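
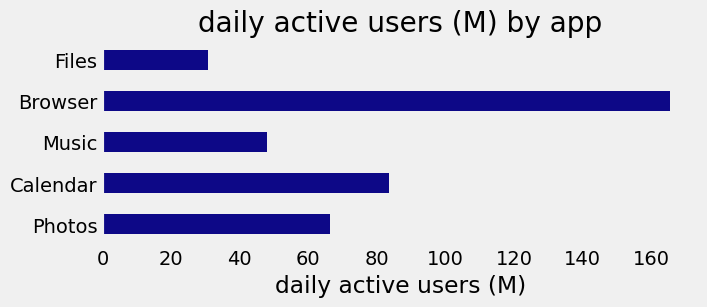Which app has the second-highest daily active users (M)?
Top 3: Browser ≈ 160, Calendar ≈ 80, Photos ≈ 60.

Calendar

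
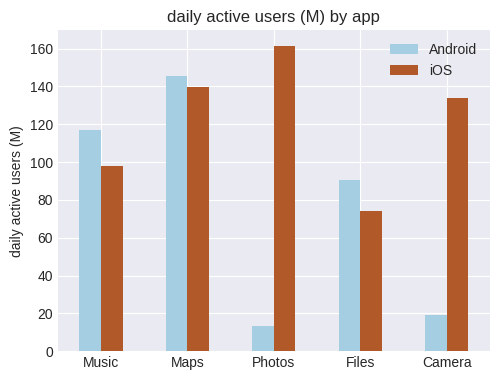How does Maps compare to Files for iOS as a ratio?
Maps ≈ 140, Files ≈ 80; 140/80 ≈ 1.75.

≈ 1.75×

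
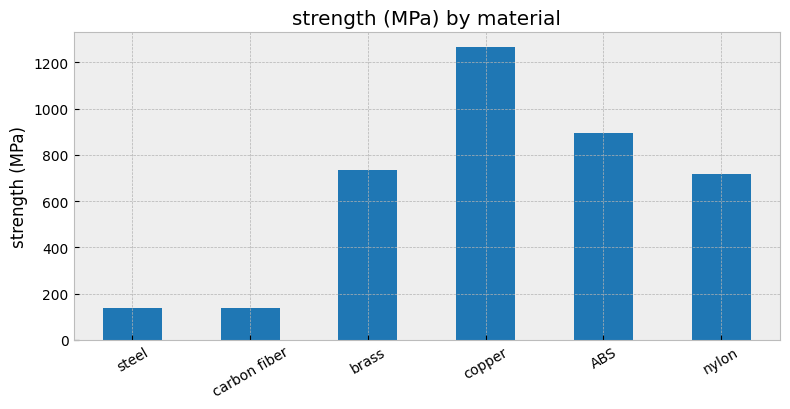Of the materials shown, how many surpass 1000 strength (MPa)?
1

Above 1000: copper.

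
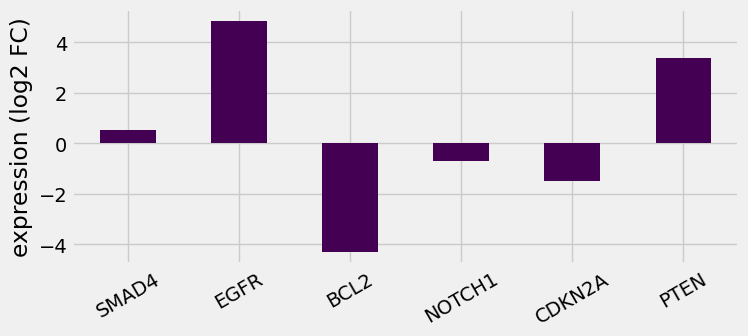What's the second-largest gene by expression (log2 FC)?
PTEN

Top 3: EGFR ≈ 5, PTEN ≈ 3, SMAD4 ≈ 1.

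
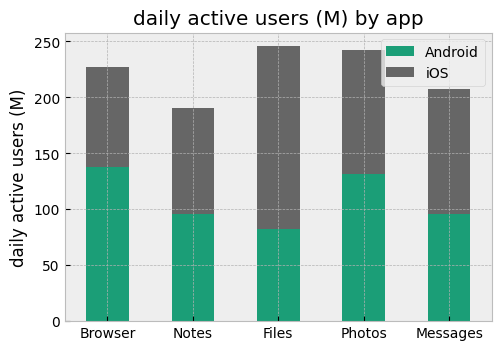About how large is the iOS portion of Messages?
iOS top ≈ 200, bottom ≈ 100; segment ≈ 100.

≈ 100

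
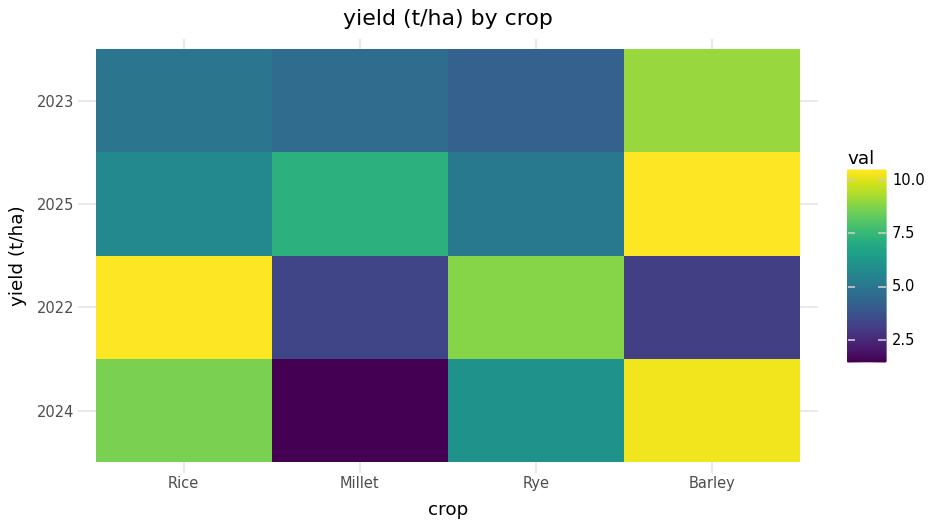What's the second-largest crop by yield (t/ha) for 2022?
Rye

Top 3 for 2022: Rice ≈ 11, Rye ≈ 9, Millet ≈ 3.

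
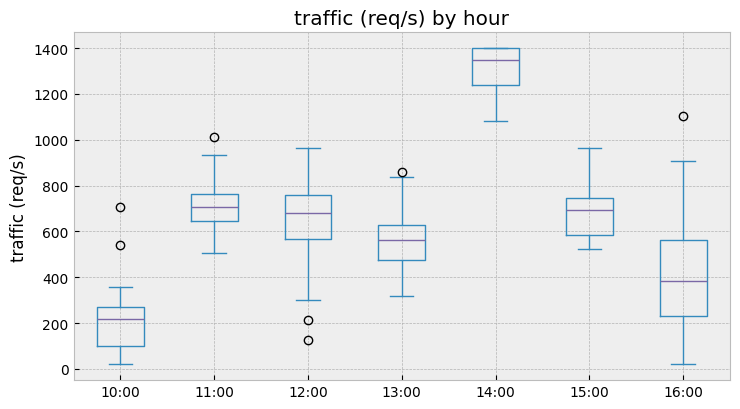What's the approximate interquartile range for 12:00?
≈ 200

Q3 ≈ 800, Q1 ≈ 600; IQR ≈ 200.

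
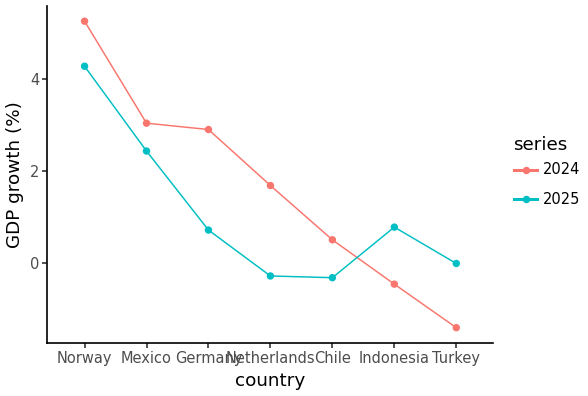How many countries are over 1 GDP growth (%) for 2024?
4

Above 1: Norway, Mexico, Germany, Netherlands.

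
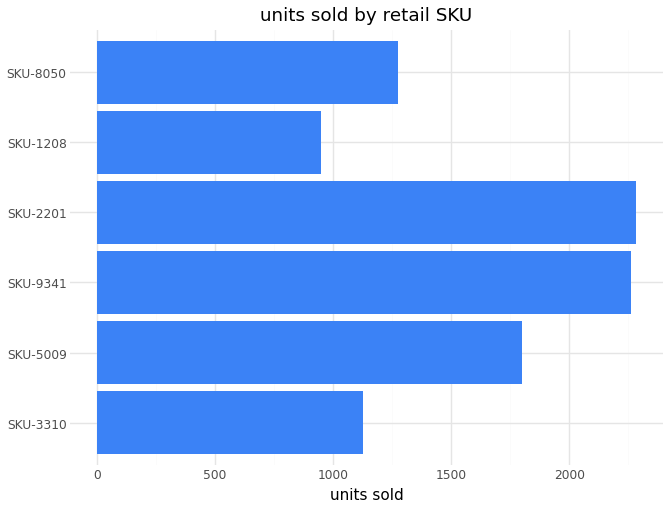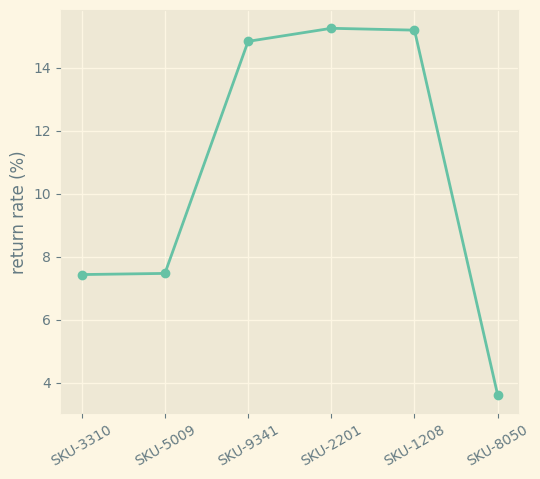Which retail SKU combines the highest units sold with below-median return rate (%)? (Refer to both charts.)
Chart 2 median return rate (%) ≈ 12; below-median retail SKUs: SKU-3310, SKU-5009, SKU-8050. Among those, SKU-5009 has the highest units sold (≈ 2000).

SKU-5009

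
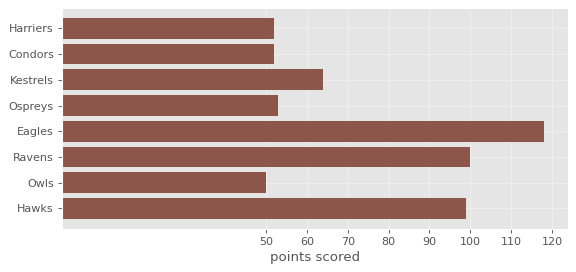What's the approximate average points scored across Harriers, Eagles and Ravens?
≈ 90

(50 + 120 + 100) / 3 ≈ 90.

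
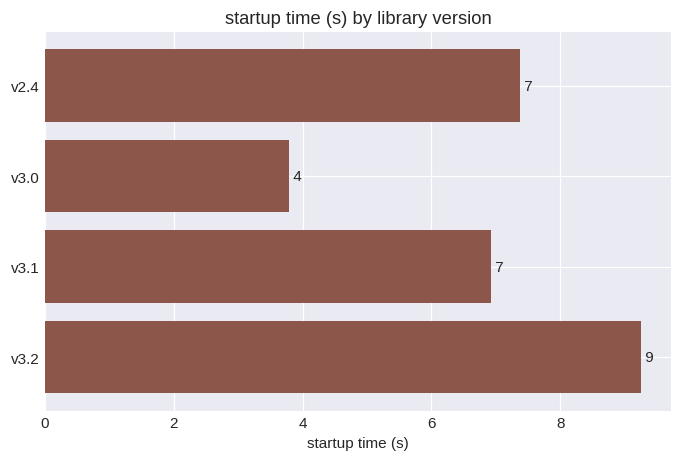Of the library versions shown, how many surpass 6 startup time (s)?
Above 6: v2.4, v3.1, v3.2.

3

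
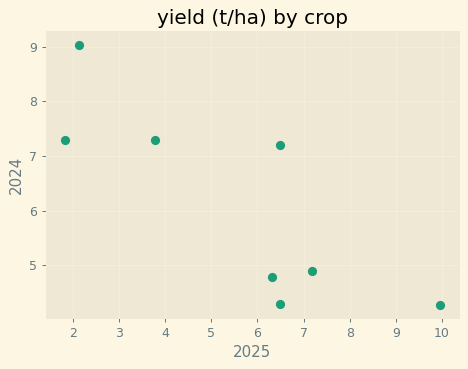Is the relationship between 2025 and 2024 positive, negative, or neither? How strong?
Points are negatively correlated; strong (|r| ≈ 0.8).

negative, strong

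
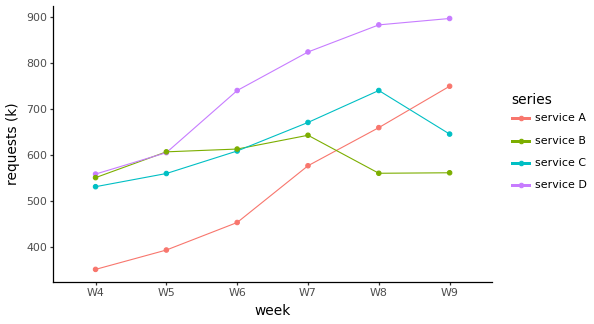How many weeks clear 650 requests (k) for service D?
Above 650: W6, W7, W8, W9.

4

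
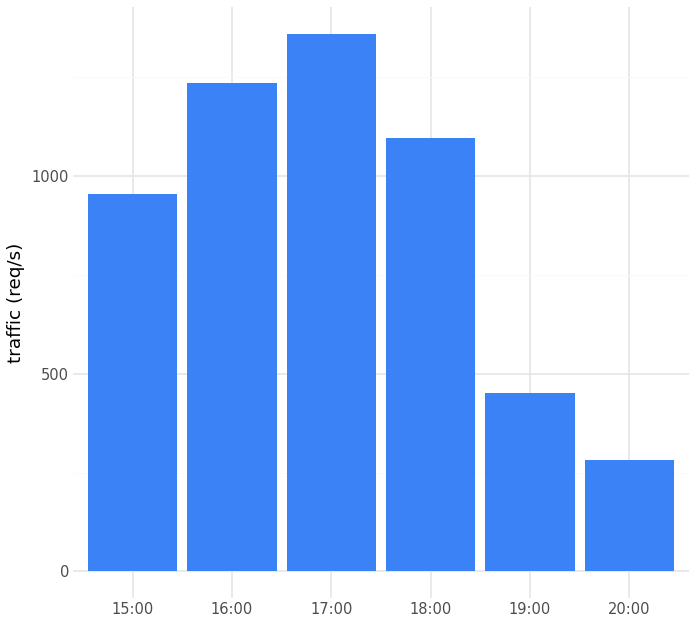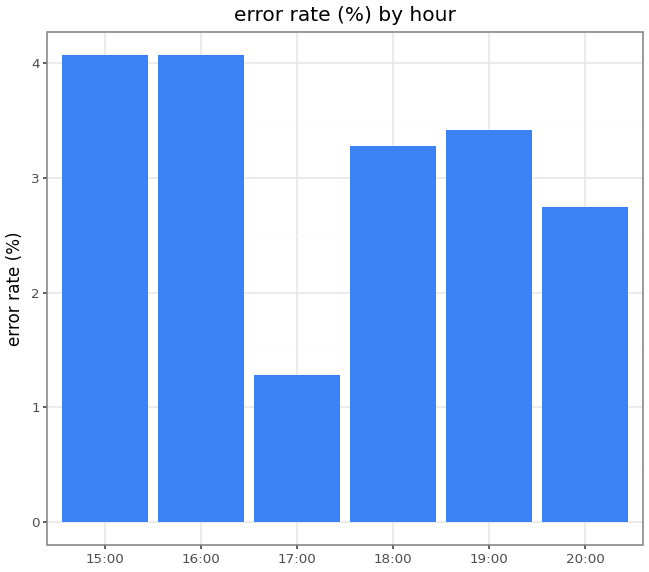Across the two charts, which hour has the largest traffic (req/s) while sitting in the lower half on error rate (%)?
Chart 2 median error rate (%) ≈ 3.5; below-median hours: 17:00, 18:00, 20:00. Among those, 17:00 has the highest traffic (req/s) (≈ 1400).

17:00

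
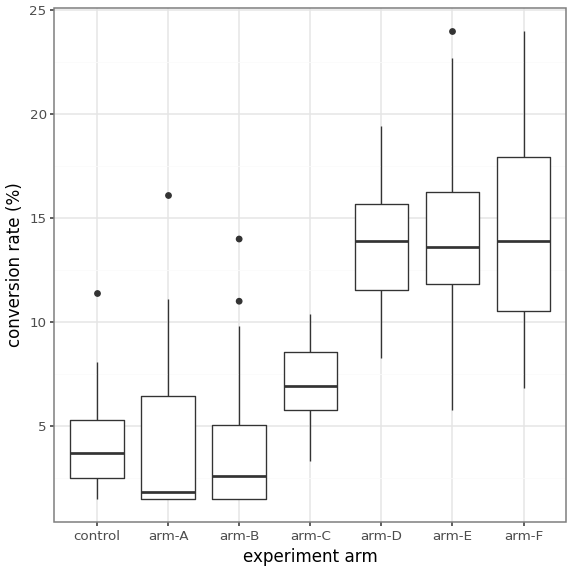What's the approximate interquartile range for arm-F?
Q3 ≈ 18, Q1 ≈ 11; IQR ≈ 7.

≈ 7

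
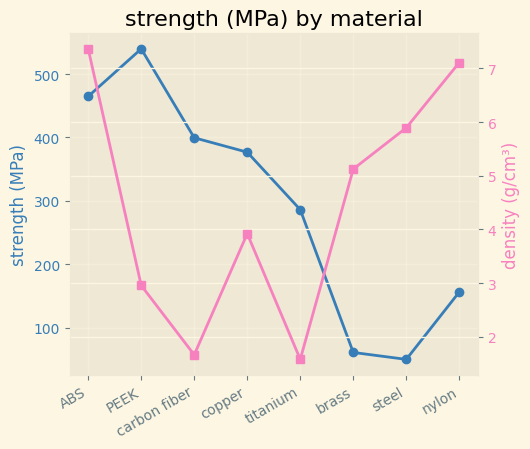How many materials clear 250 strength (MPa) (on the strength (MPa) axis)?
5

Above 250: ABS, PEEK, carbon fiber, copper, titanium.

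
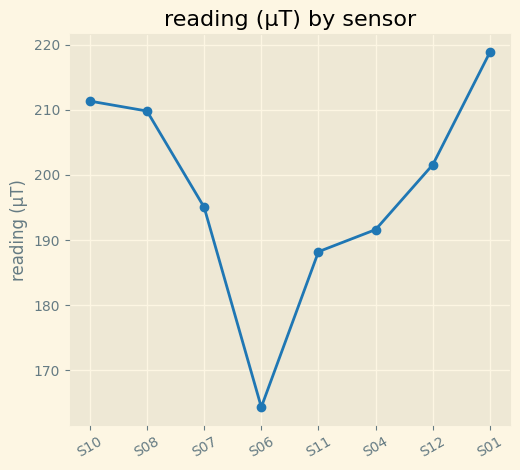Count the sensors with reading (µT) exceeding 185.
7

Above 185: S10, S08, S07, S11, S04, S12, S01.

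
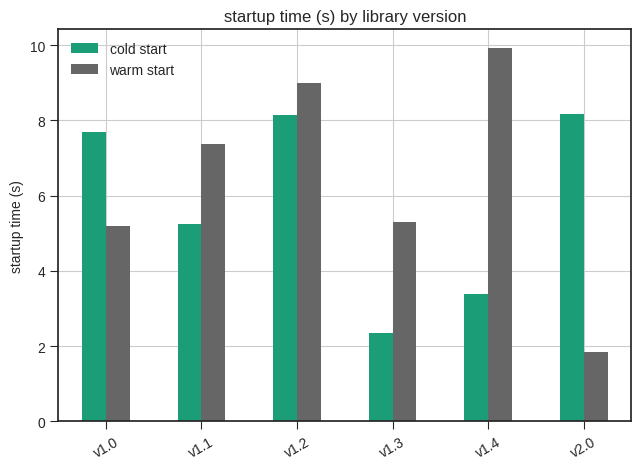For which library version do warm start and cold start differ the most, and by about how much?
v1.4, ≈ 7 s

v1.4: warm start ≈ 10, cold start ≈ 3 → gap ≈ 7. Next-largest (v2.0) is only ≈ 6.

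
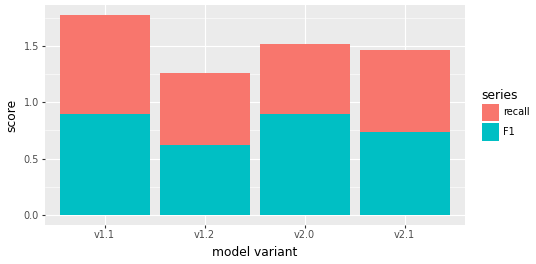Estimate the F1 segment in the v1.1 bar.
F1 top ≈ 0.8, bottom ≈ 0.0; segment ≈ 0.8.

≈ 0.8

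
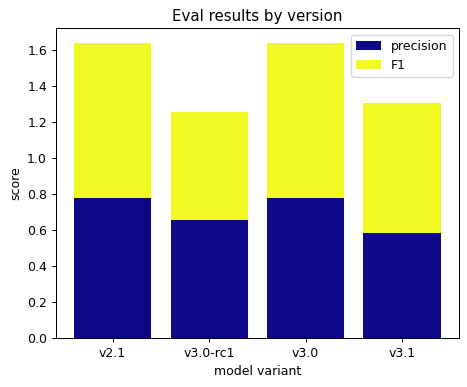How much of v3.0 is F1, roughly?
F1 top ≈ 1.6, bottom ≈ 0.8; segment ≈ 0.8.

≈ 0.8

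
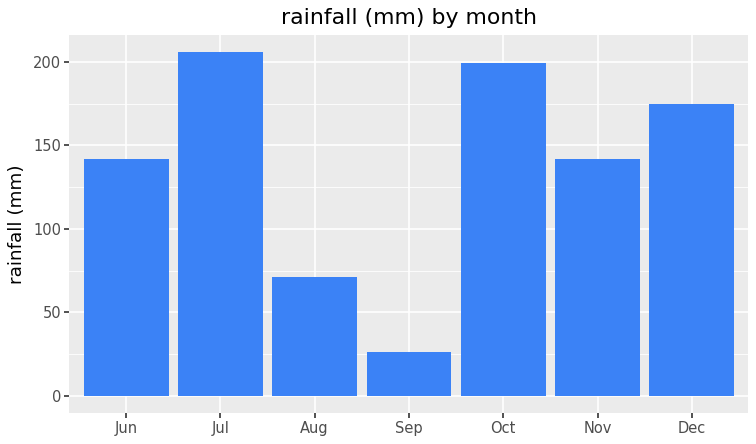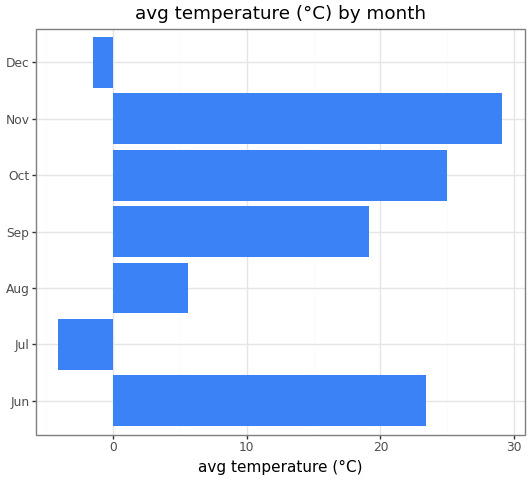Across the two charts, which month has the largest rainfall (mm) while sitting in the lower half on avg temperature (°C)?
Chart 2 median avg temperature (°C) ≈ 20; below-median months: Jul, Aug, Dec. Among those, Jul has the highest rainfall (mm) (≈ 200).

Jul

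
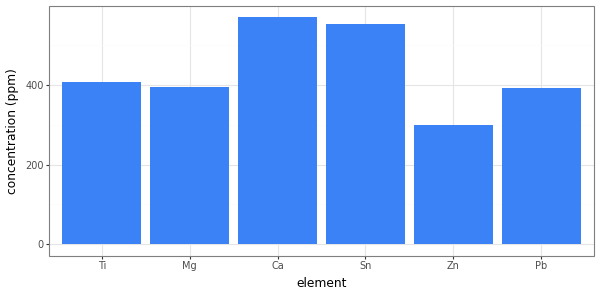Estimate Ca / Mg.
Ca ≈ 550, Mg ≈ 400; 550/400 ≈ 1.38.

≈ 1.38×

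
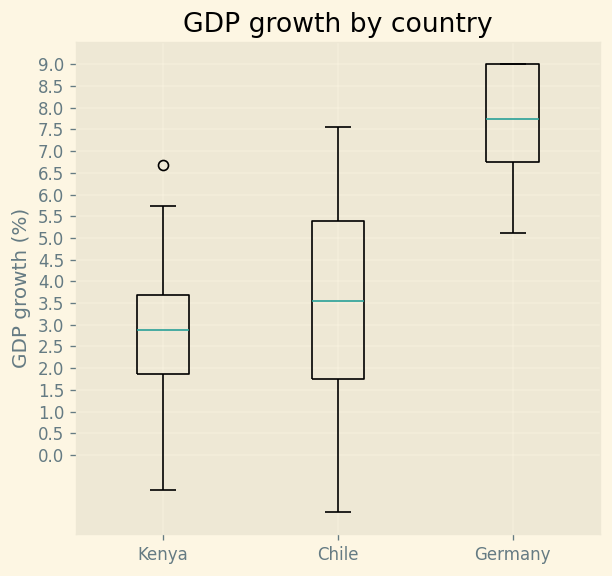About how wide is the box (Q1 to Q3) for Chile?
≈ 4.0

Q3 ≈ 5.5, Q1 ≈ 1.5; IQR ≈ 4.0.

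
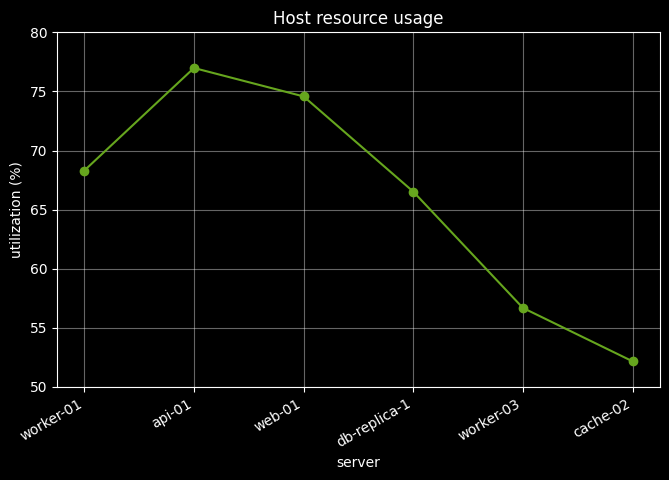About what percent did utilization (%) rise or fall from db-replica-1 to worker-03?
db-replica-1 ≈ 65, worker-03 ≈ 55; (55 − 65) / 65 ≈ -15.4%.

≈ -15.4%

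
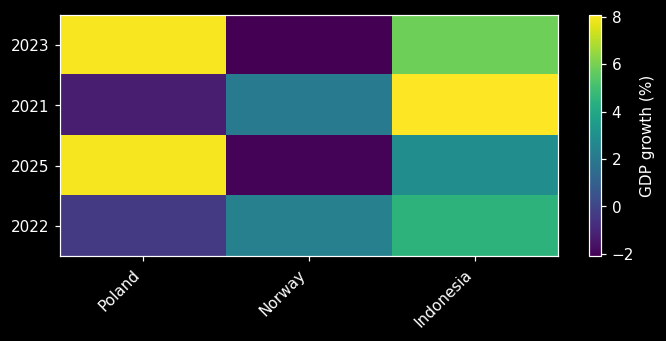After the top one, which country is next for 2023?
Top 3 for 2023: Poland ≈ 8, Indonesia ≈ 6, Norway ≈ -2.

Indonesia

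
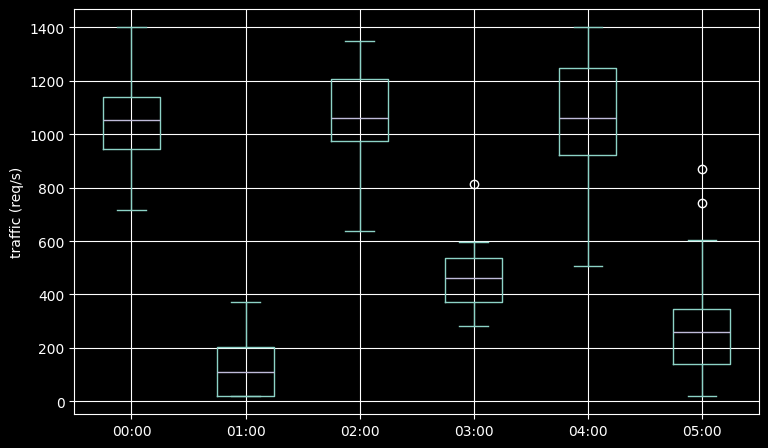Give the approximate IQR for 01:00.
Q3 ≈ 200, Q1 ≈ 0; IQR ≈ 200.

≈ 200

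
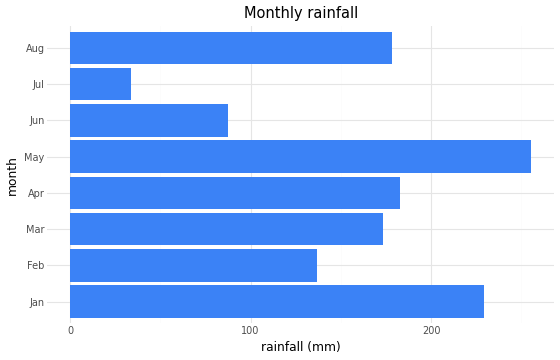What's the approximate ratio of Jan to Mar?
≈ 1.29×

Jan ≈ 225, Mar ≈ 175; 225/175 ≈ 1.29.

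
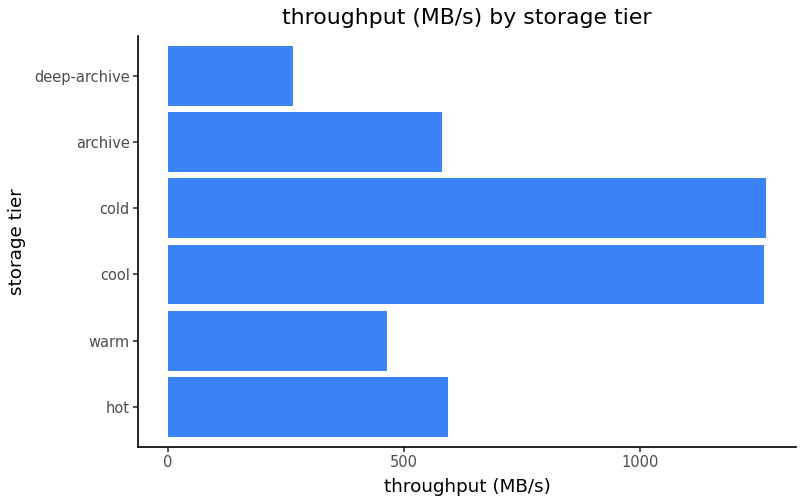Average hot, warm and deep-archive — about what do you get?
≈ 400

(600 + 400 + 200) / 3 ≈ 400.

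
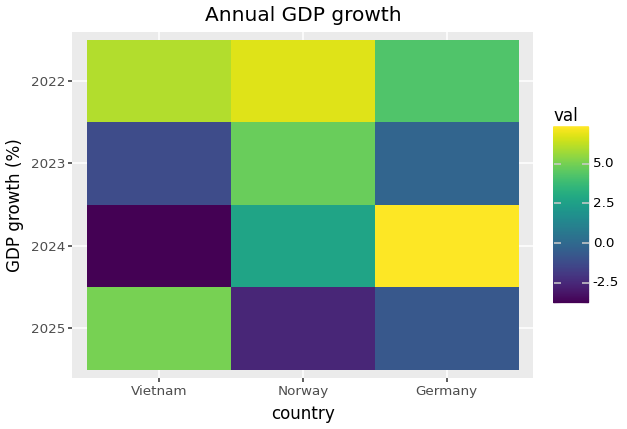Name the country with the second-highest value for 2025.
Germany

Top 3 for 2025: Vietnam ≈ 5, Germany ≈ -1, Norway ≈ -3.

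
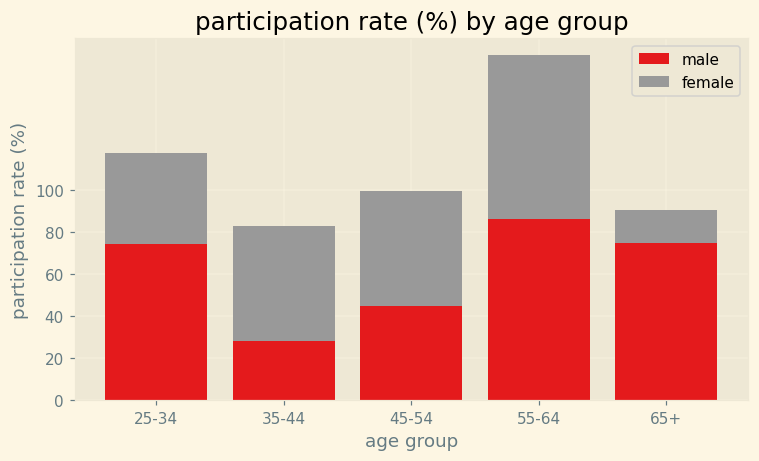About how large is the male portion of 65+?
male top ≈ 80, bottom ≈ 0; segment ≈ 80.

≈ 80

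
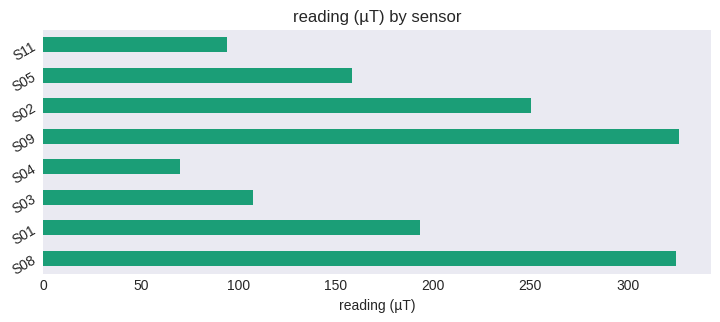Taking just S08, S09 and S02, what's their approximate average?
(350 + 350 + 250) / 3 ≈ 317.

≈ 317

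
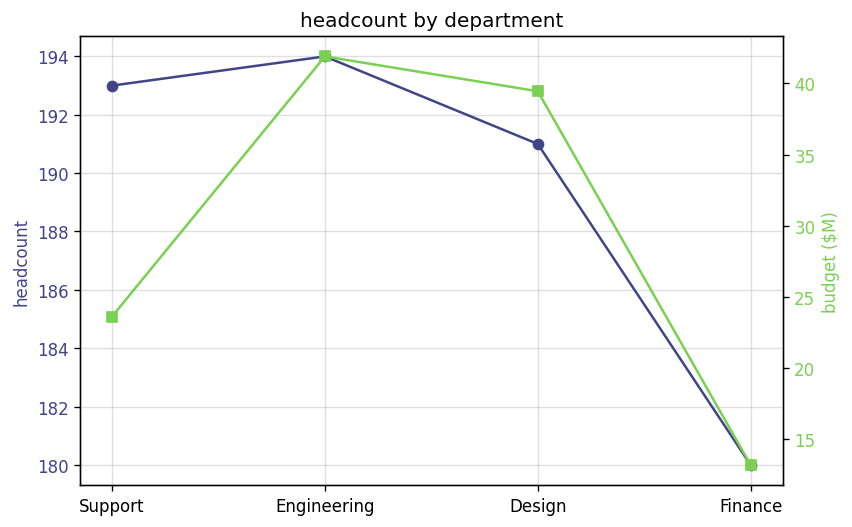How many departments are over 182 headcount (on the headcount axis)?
3

Above 182: Support, Engineering, Design.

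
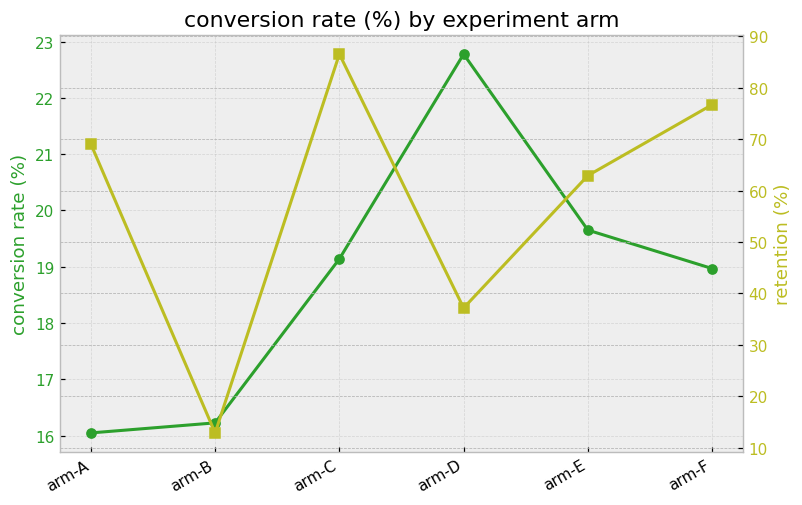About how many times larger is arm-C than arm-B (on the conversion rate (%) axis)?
arm-C ≈ 19, arm-B ≈ 16; 19/16 ≈ 1.19.

≈ 1.19×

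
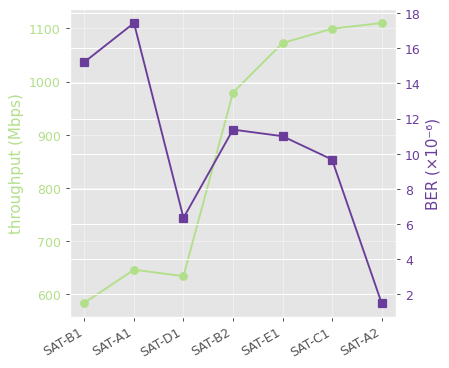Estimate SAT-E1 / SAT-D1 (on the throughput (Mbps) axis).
SAT-E1 ≈ 1050, SAT-D1 ≈ 650; 1050/650 ≈ 1.62.

≈ 1.62×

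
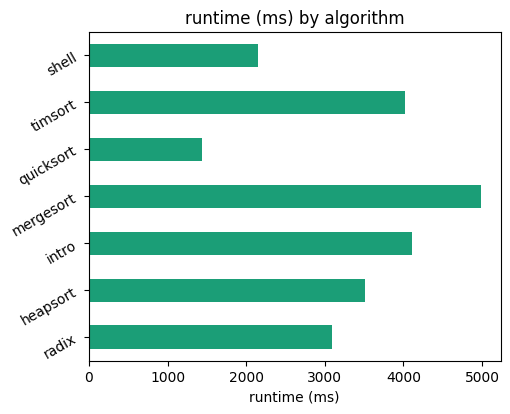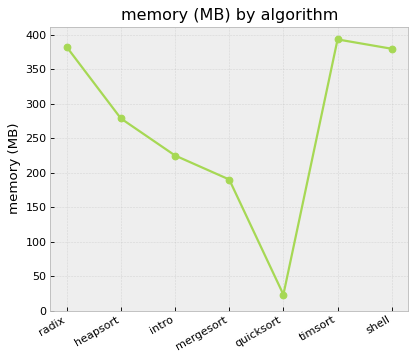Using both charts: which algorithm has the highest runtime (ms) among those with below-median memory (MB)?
mergesort

Chart 2 median memory (MB) ≈ 300; below-median algorithms: intro, mergesort, quicksort. Among those, mergesort has the highest runtime (ms) (≈ 5000).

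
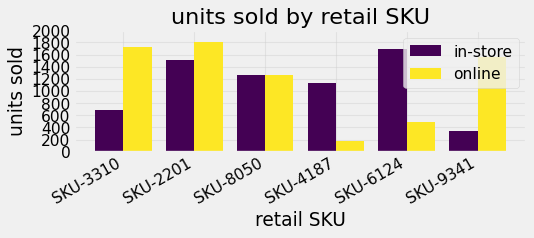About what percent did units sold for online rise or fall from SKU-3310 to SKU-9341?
SKU-3310 ≈ 1800, SKU-9341 ≈ 1600; (1600 − 1800) / 1800 ≈ -11.1%.

≈ -11.1%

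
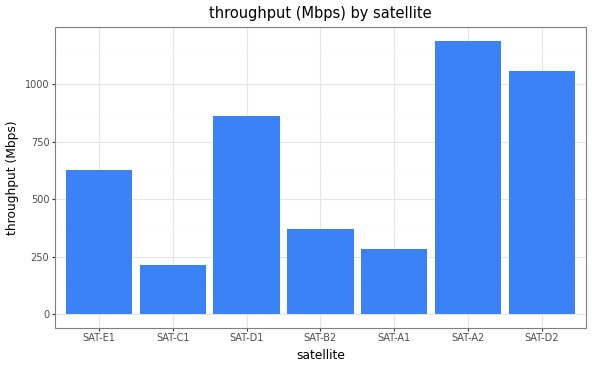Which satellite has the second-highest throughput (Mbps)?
SAT-D2

Top 3: SAT-A2 ≈ 1200, SAT-D2 ≈ 1100, SAT-D1 ≈ 900.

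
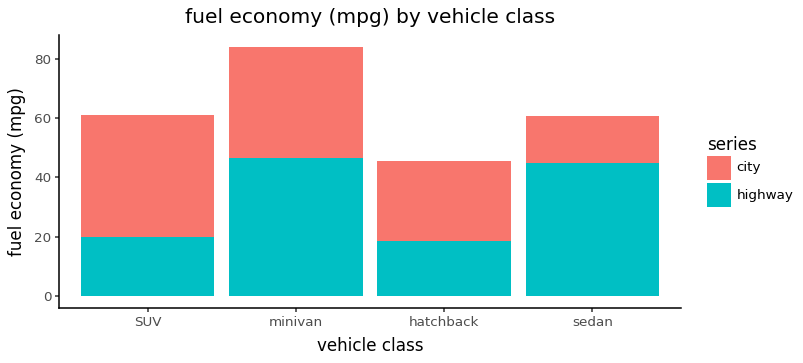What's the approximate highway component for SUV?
≈ 20

highway top ≈ 20, bottom ≈ 0; segment ≈ 20.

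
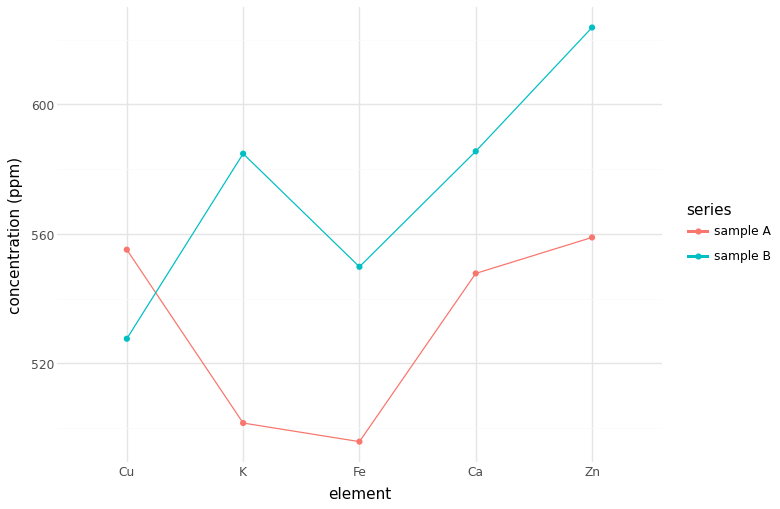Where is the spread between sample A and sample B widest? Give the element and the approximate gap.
K, ≈ 80 ppm

K: sample A ≈ 500, sample B ≈ 580 → gap ≈ 80. Next-largest (Zn) is only ≈ 60.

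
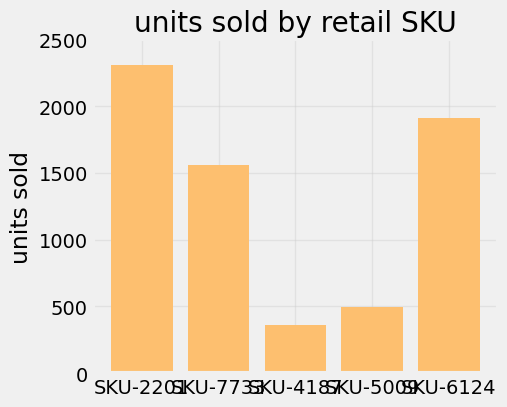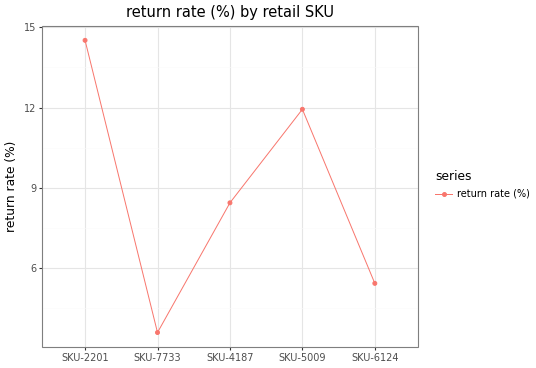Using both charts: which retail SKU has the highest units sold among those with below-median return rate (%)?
Chart 2 median return rate (%) ≈ 8; below-median retail SKUs: SKU-7733, SKU-6124. Among those, SKU-6124 has the highest units sold (≈ 2000).

SKU-6124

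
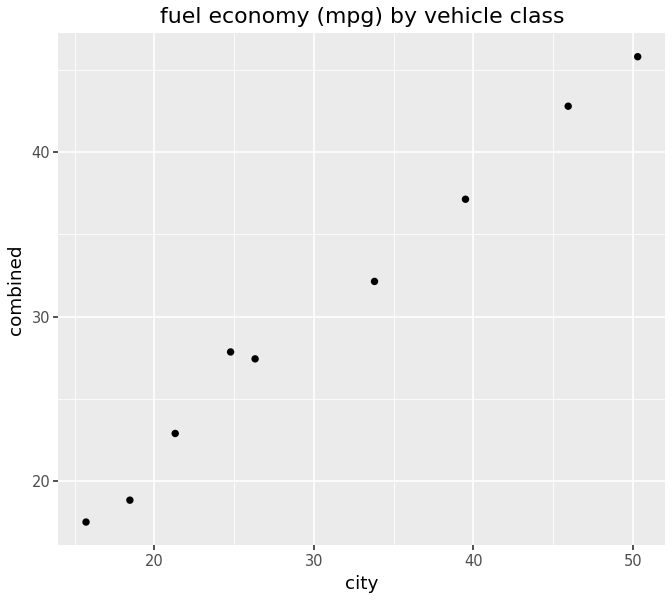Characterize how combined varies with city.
Points are positively correlated; strong (|r| ≈ 1.0).

positive, strong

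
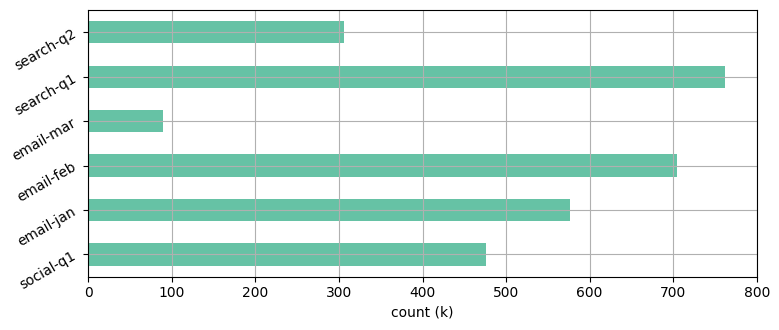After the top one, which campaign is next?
email-feb

Top 3: search-q1 ≈ 800, email-feb ≈ 700, email-jan ≈ 600.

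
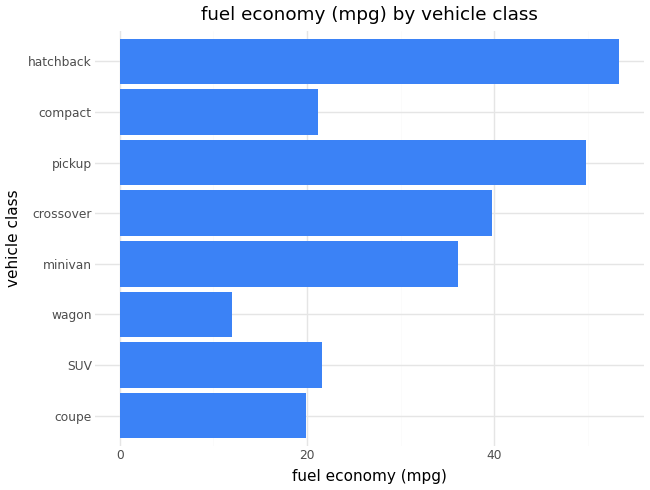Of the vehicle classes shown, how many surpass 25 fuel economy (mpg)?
Above 25: minivan, crossover, pickup, hatchback.

4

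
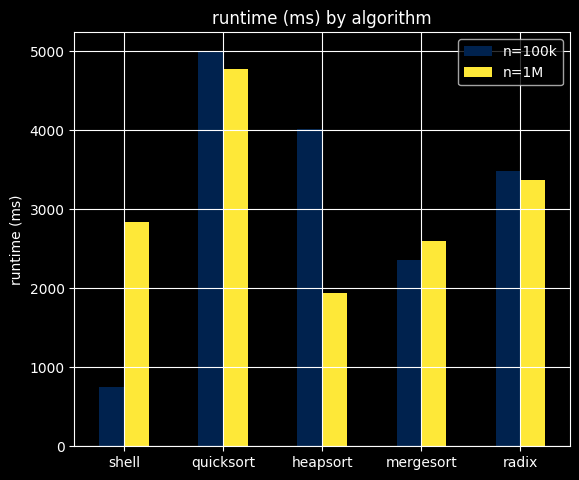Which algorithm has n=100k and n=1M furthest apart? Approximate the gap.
shell: n=100k ≈ 500, n=1M ≈ 3000 → gap ≈ 2500. Next-largest (heapsort) is only ≈ 2000.

shell, ≈ 2500 ms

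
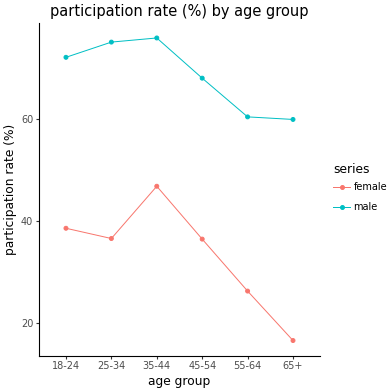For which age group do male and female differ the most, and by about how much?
65+: male ≈ 60, female ≈ 15 → gap ≈ 45. Next-largest (25-34) is only ≈ 40.

65+, ≈ 45 %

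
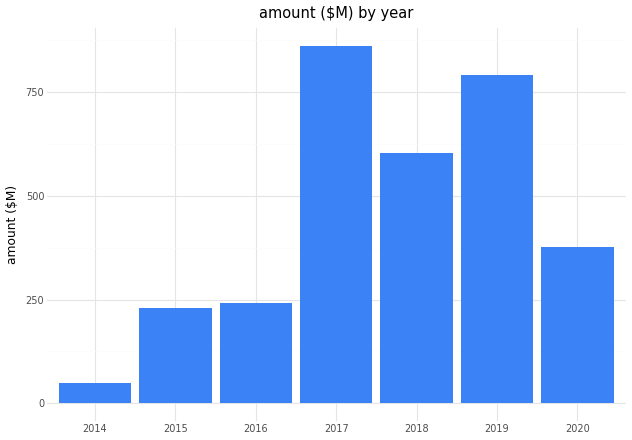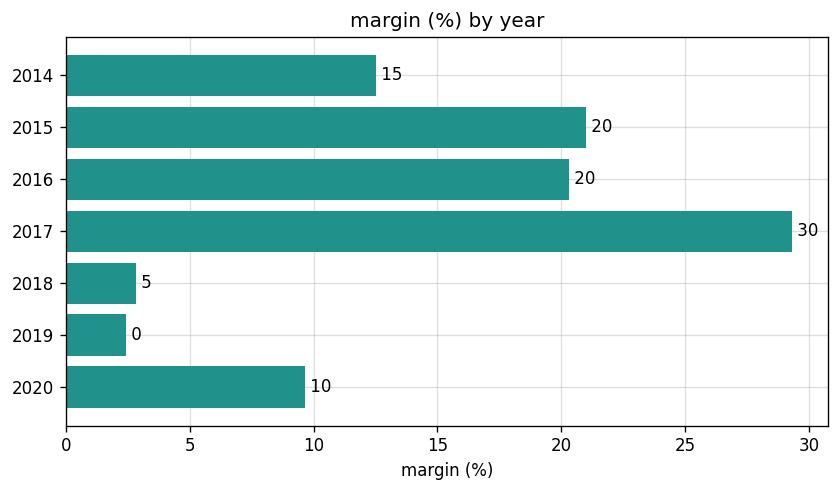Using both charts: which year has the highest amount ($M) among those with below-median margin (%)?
Chart 2 median margin (%) ≈ 15; below-median years: 2018, 2019, 2020. Among those, 2019 has the highest amount ($M) (≈ 800).

2019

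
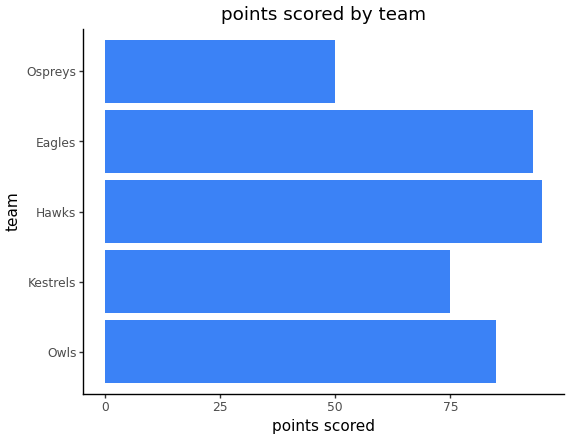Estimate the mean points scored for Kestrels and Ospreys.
(80 + 50) / 2 ≈ 65.

≈ 65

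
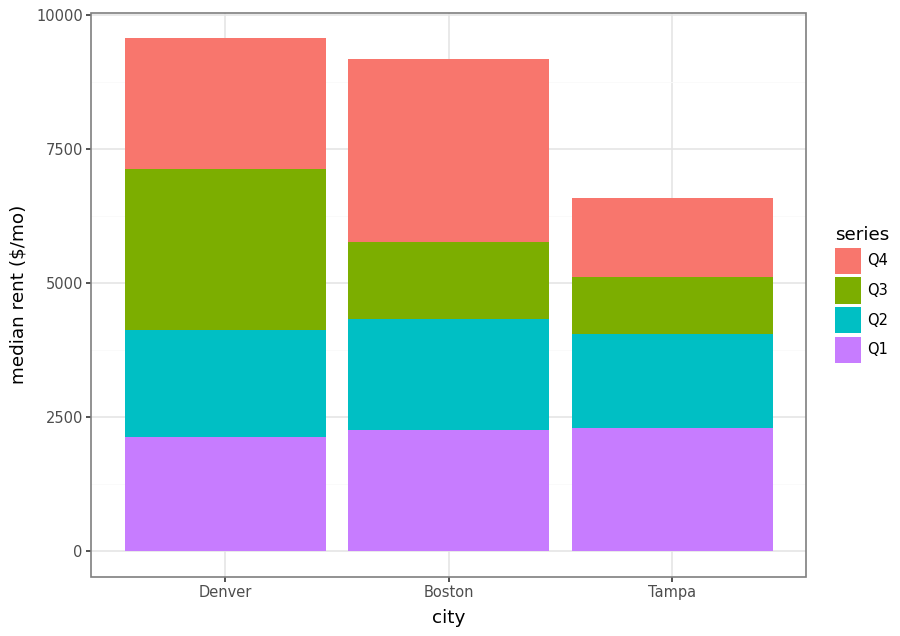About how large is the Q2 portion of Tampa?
Q2 top ≈ 4000, bottom ≈ 2000; segment ≈ 2000.

≈ 2000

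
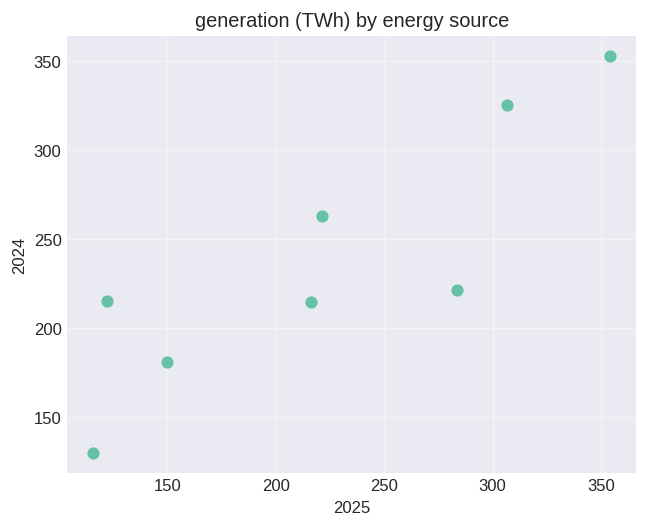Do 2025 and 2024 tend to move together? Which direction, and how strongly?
Points are positively correlated; strong (|r| ≈ 0.9).

positive, strong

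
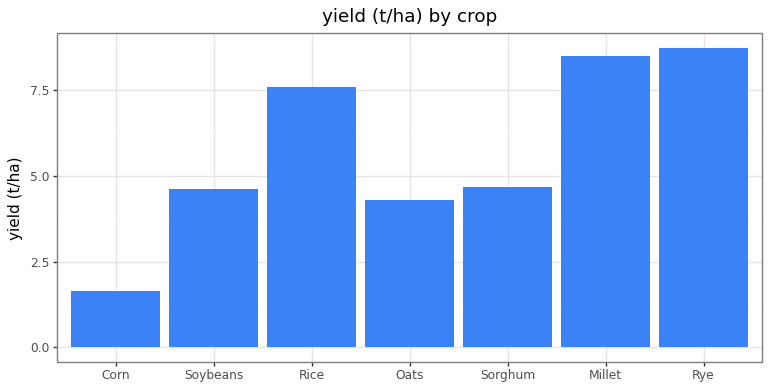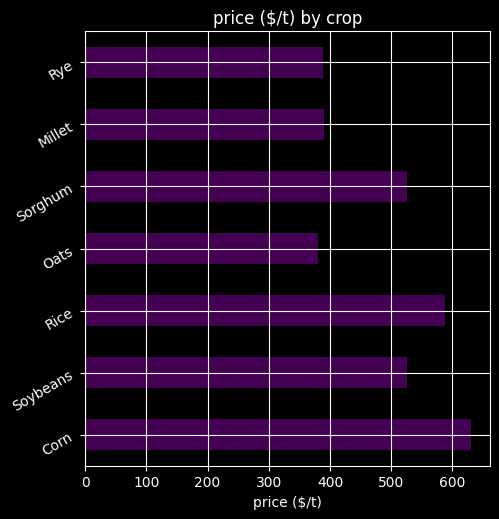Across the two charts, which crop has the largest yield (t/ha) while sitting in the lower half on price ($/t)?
Chart 2 median price ($/t) ≈ 500; below-median crops: Oats, Millet, Rye. Among those, Rye has the highest yield (t/ha) (≈ 9).

Rye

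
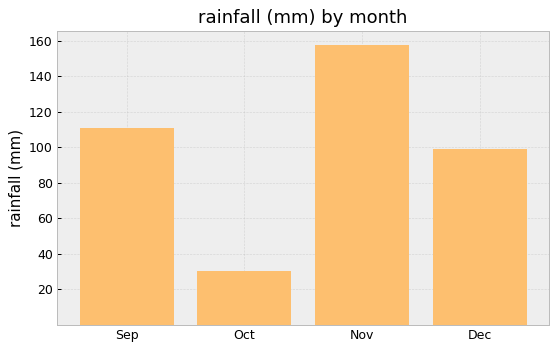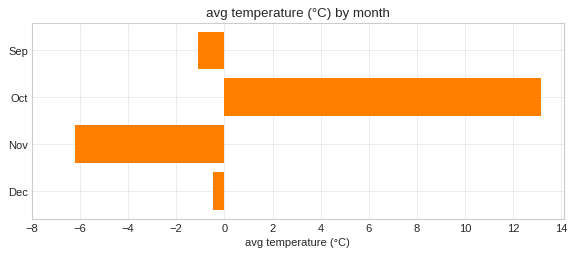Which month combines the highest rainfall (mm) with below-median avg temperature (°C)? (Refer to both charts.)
Chart 2 median avg temperature (°C) ≈ 0; below-median months: Sep, Nov. Among those, Nov has the highest rainfall (mm) (≈ 160).

Nov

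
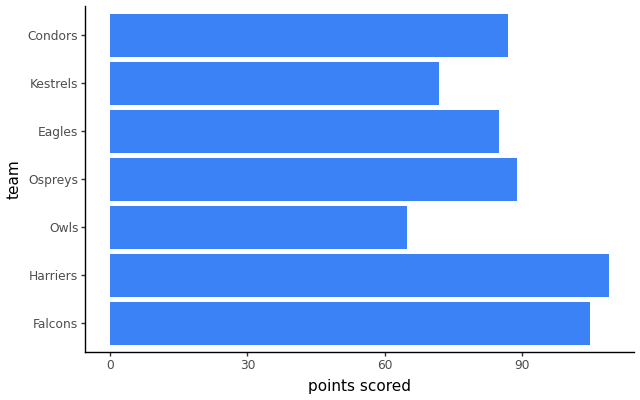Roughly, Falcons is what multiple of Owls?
≈ 1.67×

Falcons ≈ 100, Owls ≈ 60; 100/60 ≈ 1.67.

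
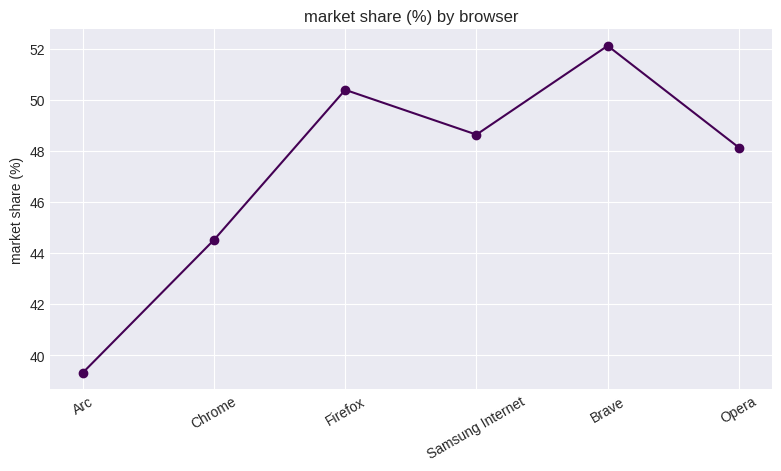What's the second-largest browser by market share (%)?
Top 3: Brave ≈ 52, Firefox ≈ 50, Samsung Internet ≈ 48.

Firefox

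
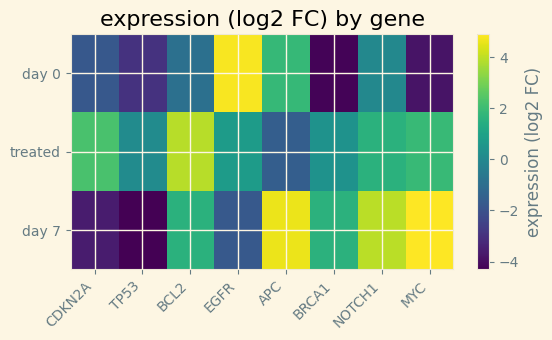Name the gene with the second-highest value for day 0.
APC

Top 3 for day 0: EGFR ≈ 5, APC ≈ 2, NOTCH1 ≈ 0.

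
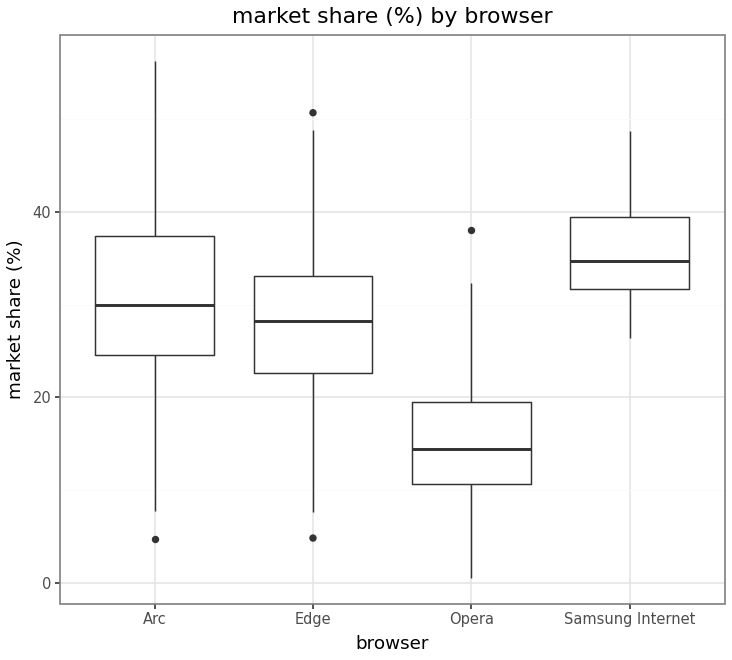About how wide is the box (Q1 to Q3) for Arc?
Q3 ≈ 38, Q1 ≈ 24; IQR ≈ 14.

≈ 14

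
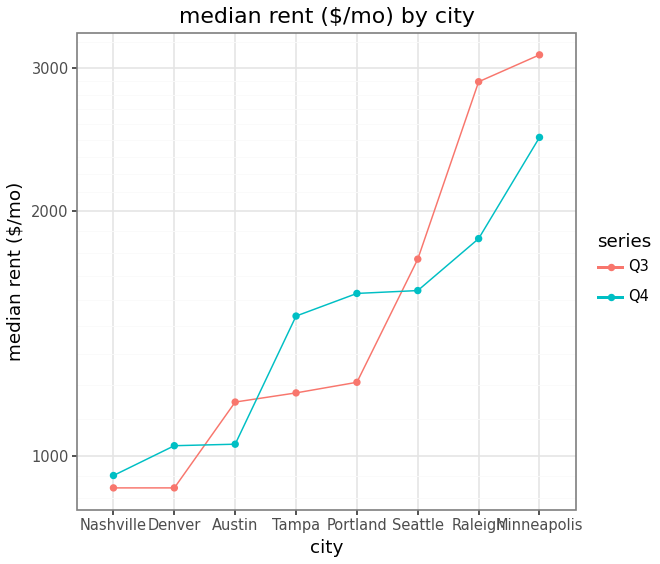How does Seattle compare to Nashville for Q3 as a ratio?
≈ 1.8×

Seattle ≈ 1800, Nashville ≈ 1000; 1800/1000 ≈ 1.8.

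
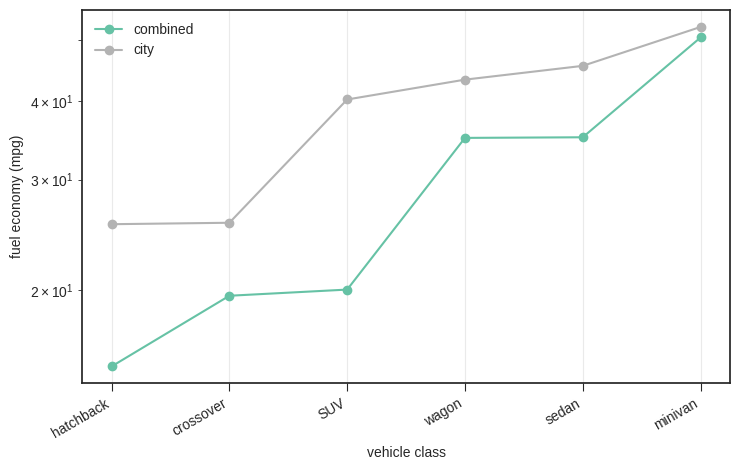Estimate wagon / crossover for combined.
≈ 1.75×

wagon ≈ 35, crossover ≈ 20; 35/20 ≈ 1.75.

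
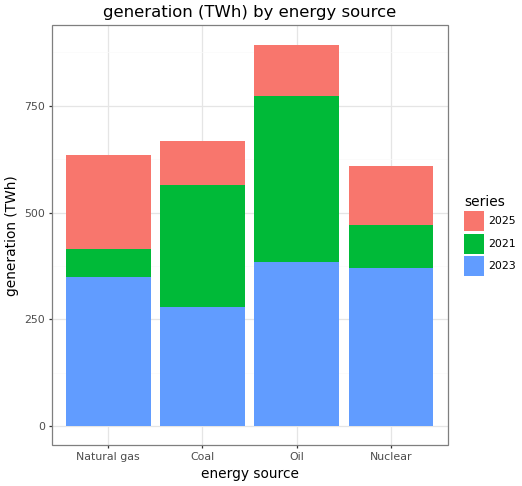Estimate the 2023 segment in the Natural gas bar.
2023 top ≈ 300, bottom ≈ 0; segment ≈ 300.

≈ 300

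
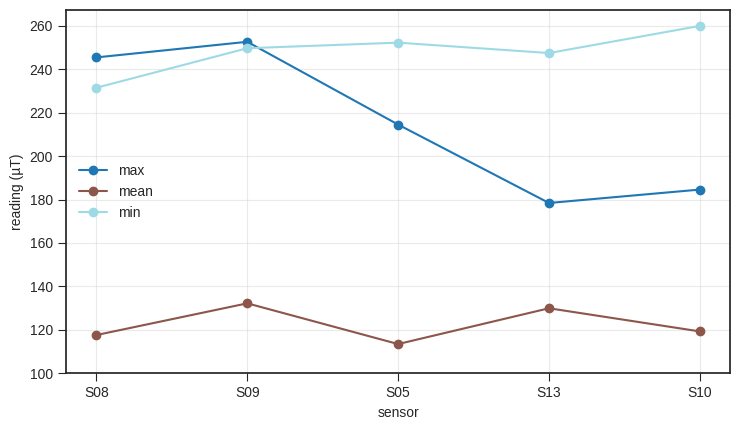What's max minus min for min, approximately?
≈ 20

Max S10 ≈ 260, min S08 ≈ 240; range ≈ 20.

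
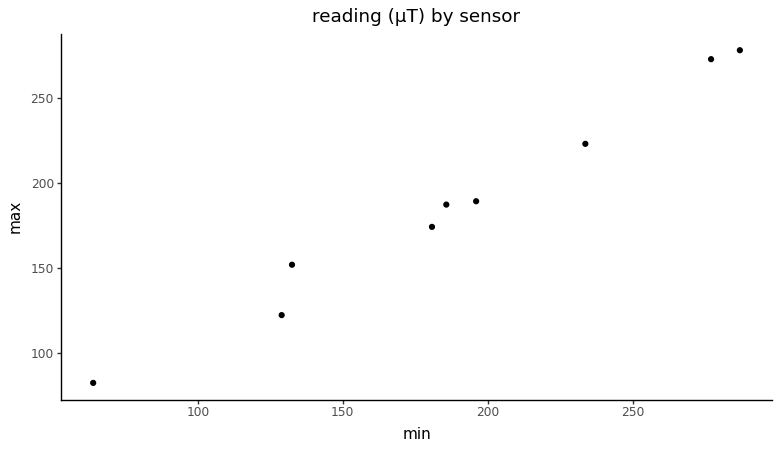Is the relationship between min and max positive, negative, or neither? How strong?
Points are positively correlated; strong (|r| ≈ 1.0).

positive, strong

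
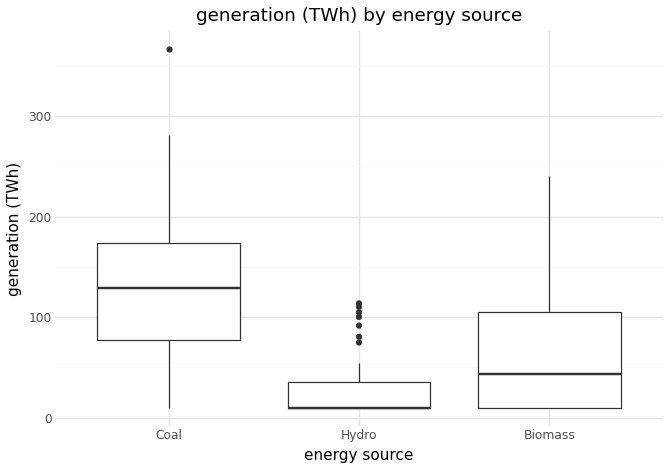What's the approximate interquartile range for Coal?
≈ 90

Q3 ≈ 170, Q1 ≈ 80; IQR ≈ 90.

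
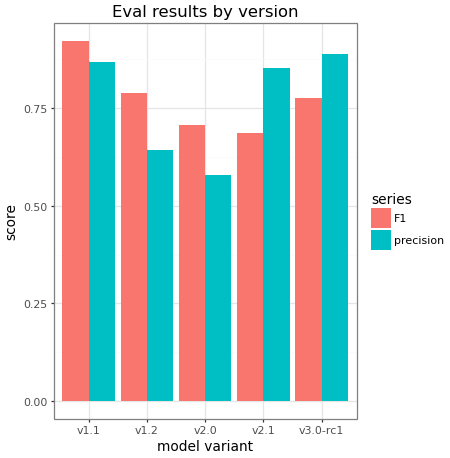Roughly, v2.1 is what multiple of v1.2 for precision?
v2.1 ≈ 0.9, v1.2 ≈ 0.6; 0.9/0.6 ≈ 1.5.

≈ 1.5×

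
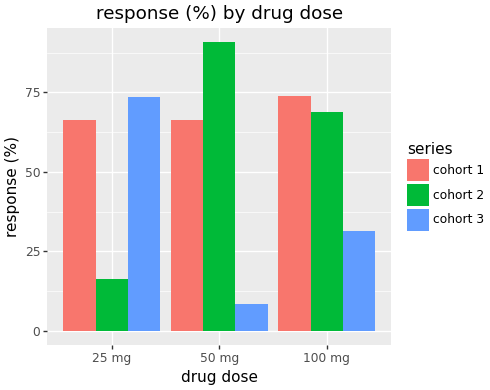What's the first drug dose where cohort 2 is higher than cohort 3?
25 mg: cohort 2 ≈ 20 vs cohort 3 ≈ 70 (not yet); 50 mg: cohort 2 ≈ 90 vs cohort 3 ≈ 10 (first crossover).

50 mg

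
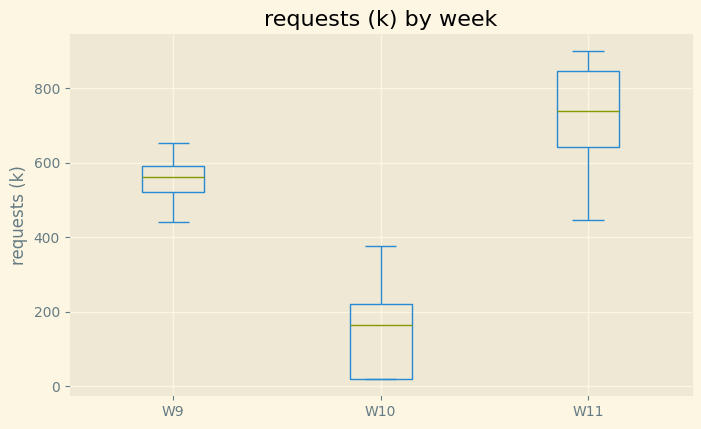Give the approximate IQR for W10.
≈ 200

Q3 ≈ 200, Q1 ≈ 0; IQR ≈ 200.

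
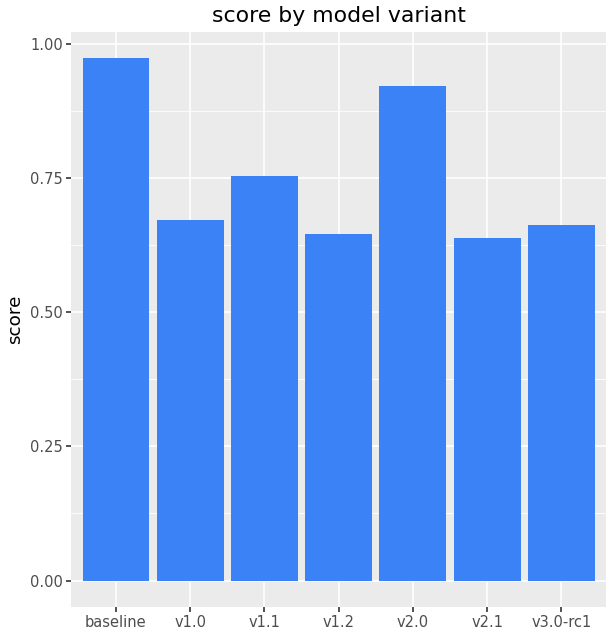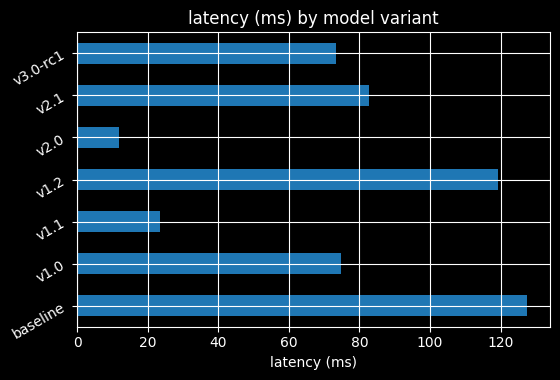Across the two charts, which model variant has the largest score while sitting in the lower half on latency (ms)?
v2.0

Chart 2 median latency (ms) ≈ 80; below-median model variants: v1.1, v2.0, v3.0-rc1. Among those, v2.0 has the highest score (≈ 0.9).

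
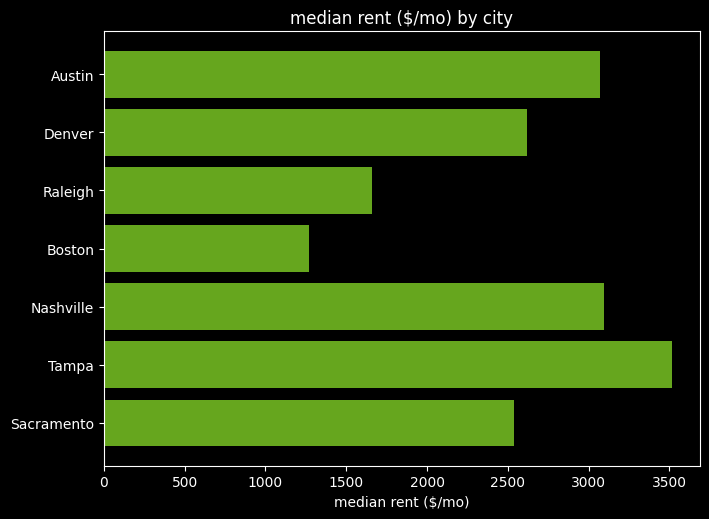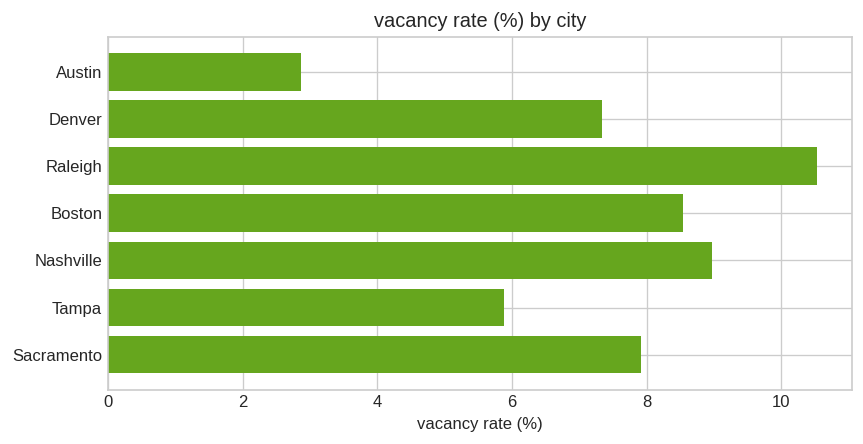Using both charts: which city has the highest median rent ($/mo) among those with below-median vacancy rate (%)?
Chart 2 median vacancy rate (%) ≈ 8; below-median cities: Austin, Denver, Tampa. Among those, Tampa has the highest median rent ($/mo) (≈ 3500).

Tampa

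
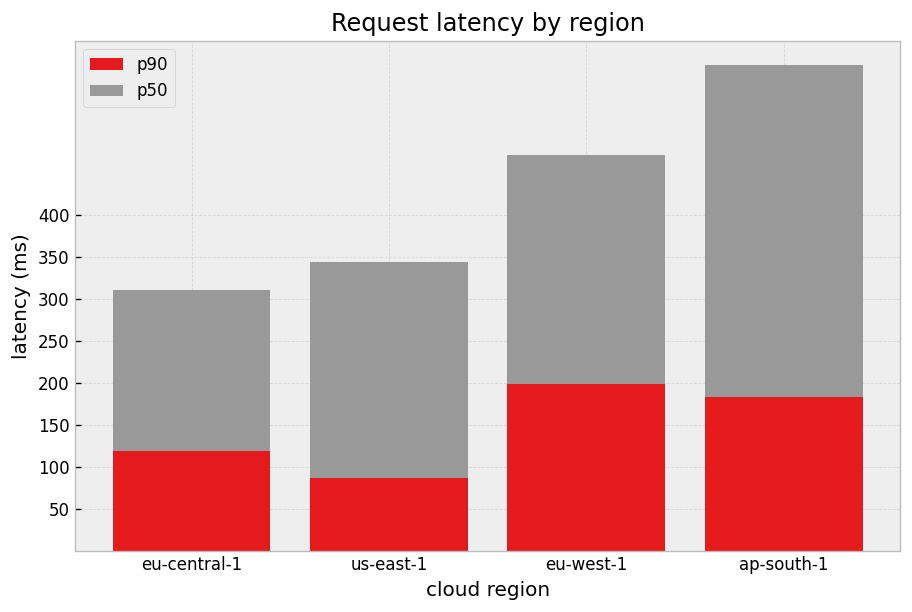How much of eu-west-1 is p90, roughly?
≈ 200

p90 top ≈ 200, bottom ≈ 0; segment ≈ 200.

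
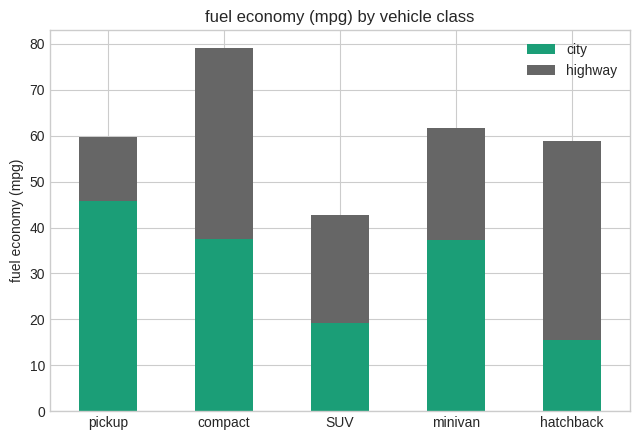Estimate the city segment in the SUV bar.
≈ 20

city top ≈ 20, bottom ≈ 0; segment ≈ 20.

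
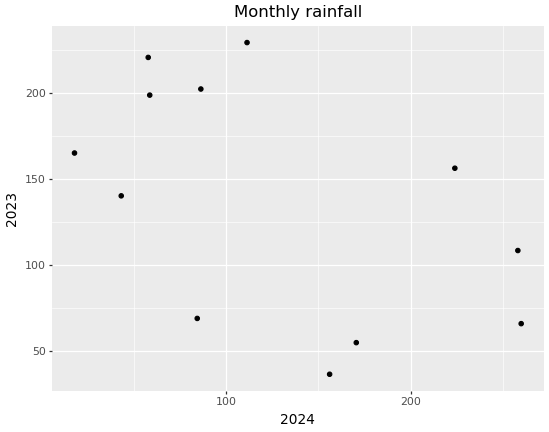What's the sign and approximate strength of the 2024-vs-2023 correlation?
Points are negatively correlated; moderate (|r| ≈ 0.5).

negative, moderate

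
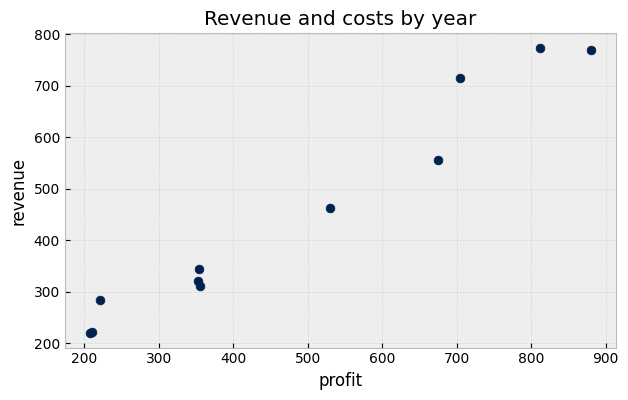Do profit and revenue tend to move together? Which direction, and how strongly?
positive, strong

Points are positively correlated; strong (|r| ≈ 1.0).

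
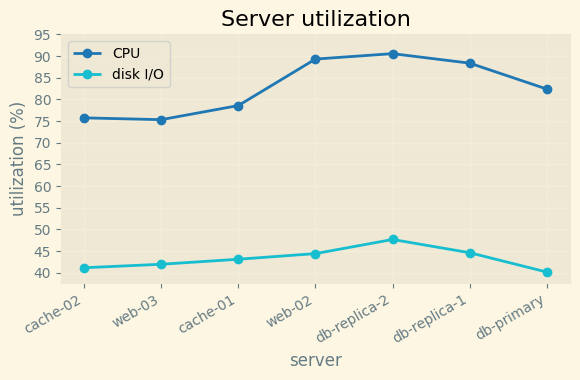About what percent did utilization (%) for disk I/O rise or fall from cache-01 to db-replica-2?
cache-01 ≈ 45, db-replica-2 ≈ 50; (50 − 45) / 45 ≈ +11.1%.

≈ +11.1%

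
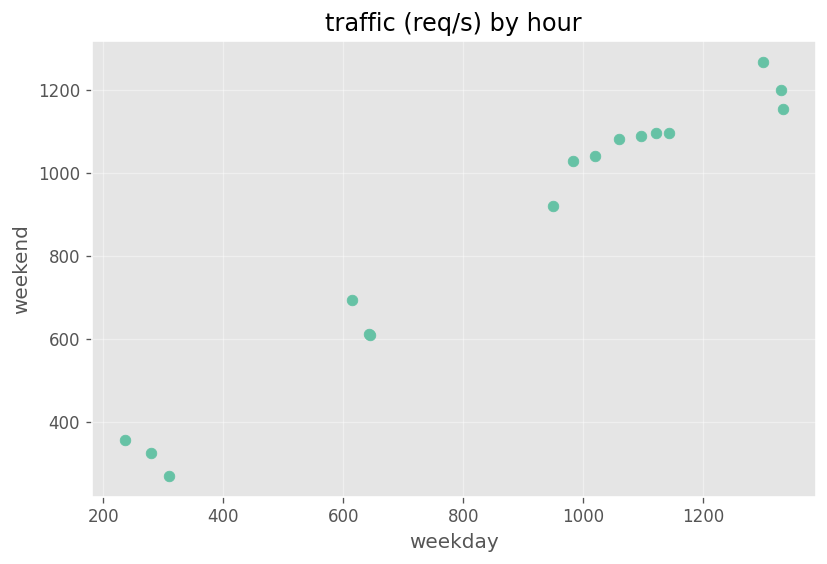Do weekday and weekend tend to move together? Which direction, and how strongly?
positive, strong

Points are positively correlated; strong (|r| ≈ 1.0).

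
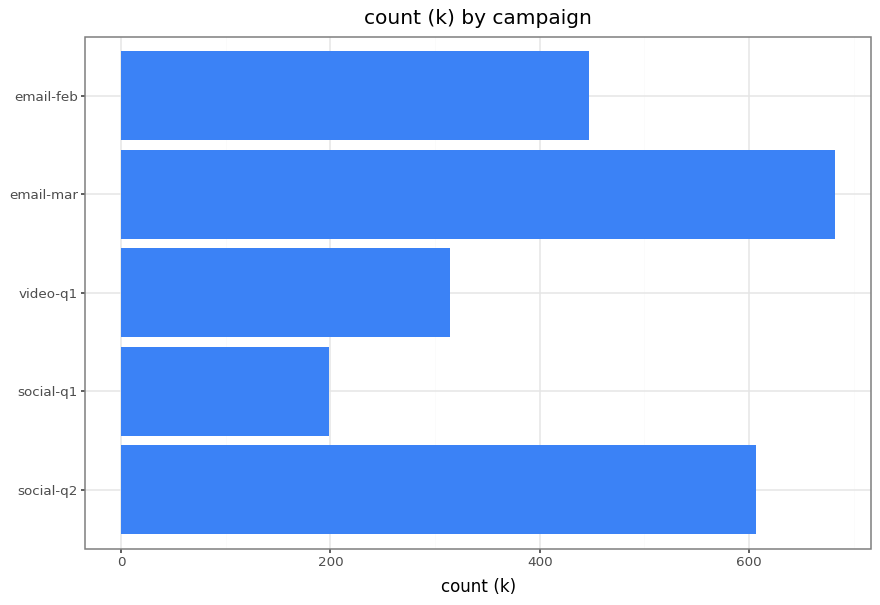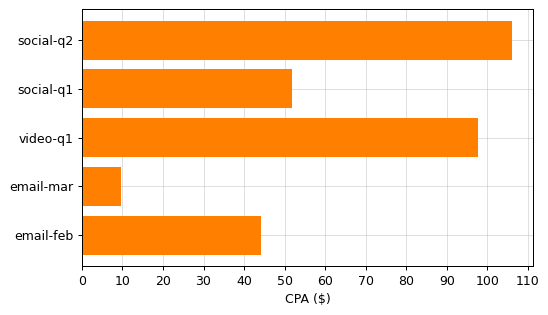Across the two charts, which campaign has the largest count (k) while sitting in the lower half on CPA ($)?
Chart 2 median CPA ($) ≈ 50; below-median campaigns: email-mar, email-feb. Among those, email-mar has the highest count (k) (≈ 700).

email-mar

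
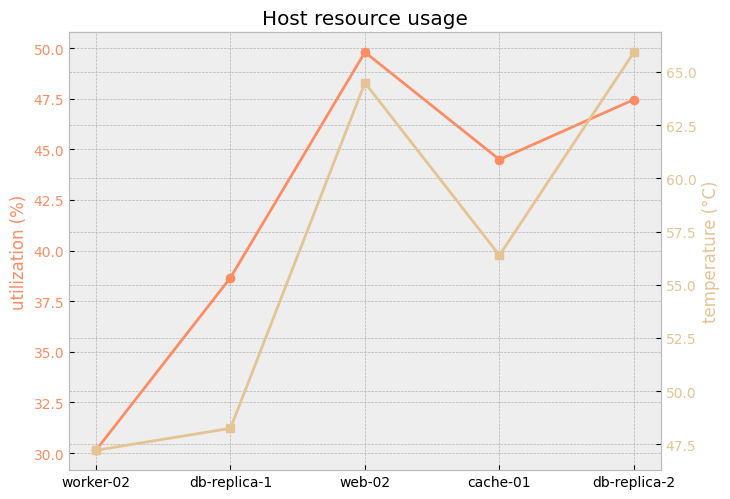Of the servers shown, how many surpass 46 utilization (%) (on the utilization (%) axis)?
2

Above 46: web-02, db-replica-2.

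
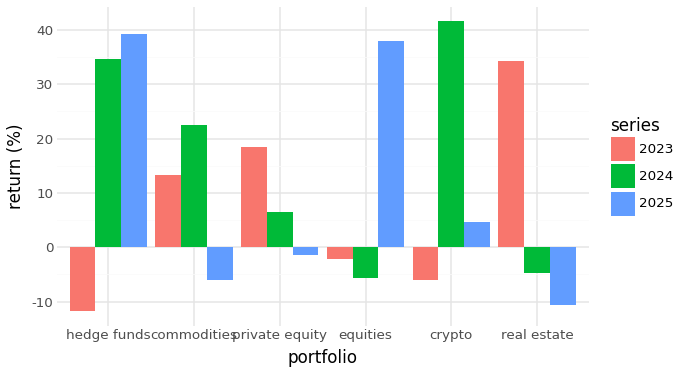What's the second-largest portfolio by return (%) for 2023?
Top 3 for 2023: real estate ≈ 35, private equity ≈ 20, commodities ≈ 15.

private equity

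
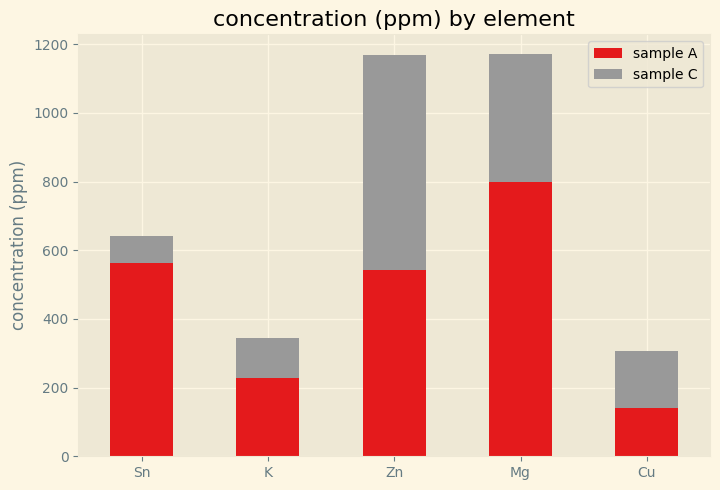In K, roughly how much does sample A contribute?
sample A top ≈ 200, bottom ≈ 0; segment ≈ 200.

≈ 200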